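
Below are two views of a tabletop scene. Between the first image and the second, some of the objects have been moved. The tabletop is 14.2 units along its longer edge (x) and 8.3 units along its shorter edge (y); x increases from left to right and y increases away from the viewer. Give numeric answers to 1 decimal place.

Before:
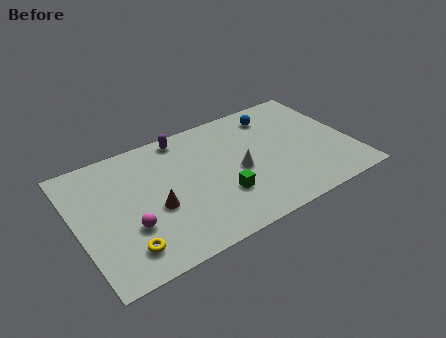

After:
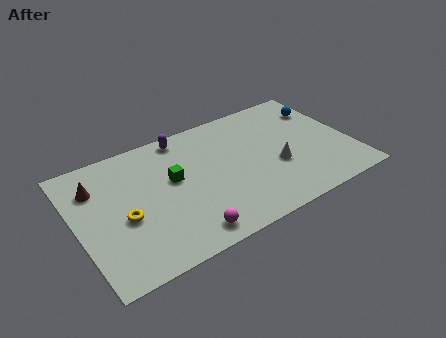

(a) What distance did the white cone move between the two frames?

2.0

The white cone moved from about (8.3, 3.8) to (10.2, 3.2), a distance of √(1.9² + 0.6²) ≈ 2.0.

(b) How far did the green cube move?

3.1

The green cube moved from about (7.2, 2.6) to (5.0, 4.8), a distance of √(2.2² + 2.2²) ≈ 3.1.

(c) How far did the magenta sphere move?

3.1

The magenta sphere moved from about (2.5, 2.8) to (5.1, 1.1), a distance of √(2.6² + 1.7²) ≈ 3.1.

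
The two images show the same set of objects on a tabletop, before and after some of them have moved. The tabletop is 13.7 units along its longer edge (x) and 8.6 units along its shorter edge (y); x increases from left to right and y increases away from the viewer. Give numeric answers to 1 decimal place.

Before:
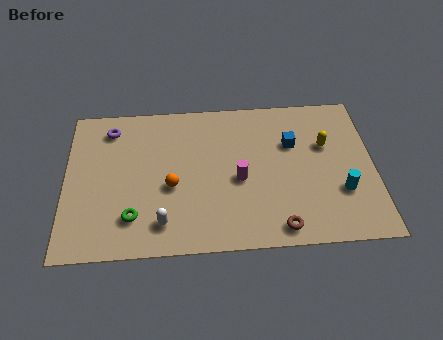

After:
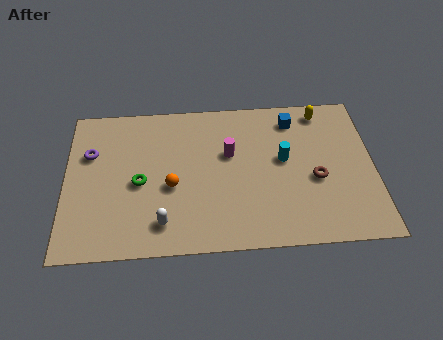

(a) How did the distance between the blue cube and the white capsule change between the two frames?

+1.0

The distance was about 7.1 in the first image and 8.1 in the second, so they moved 1.0 units further apart.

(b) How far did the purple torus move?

1.7

From (2.0, 7.1) to (1.1, 5.7), the purple torus covered √(0.9² + 1.4²) ≈ 1.7 units.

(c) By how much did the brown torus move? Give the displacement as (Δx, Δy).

(1.7, 2.6)

The brown torus started near (9.4, 1.0) and ended near (11.1, 3.6).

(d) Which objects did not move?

the white capsule and the orange sphere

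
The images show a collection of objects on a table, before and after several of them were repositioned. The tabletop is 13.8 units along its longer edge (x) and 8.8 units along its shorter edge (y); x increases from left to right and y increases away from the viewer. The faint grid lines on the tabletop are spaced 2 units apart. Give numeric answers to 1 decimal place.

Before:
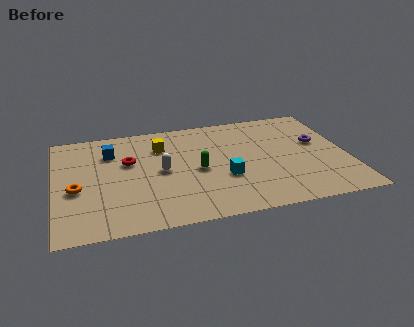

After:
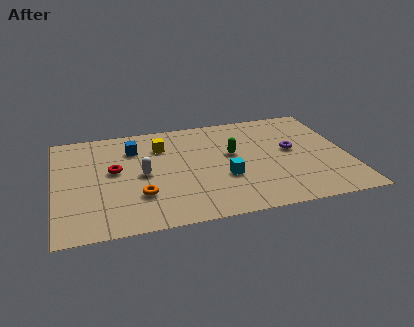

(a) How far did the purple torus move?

1.4

From (12.5, 5.2) to (11.2, 4.8), the purple torus covered √(1.3² + 0.4²) ≈ 1.4 units.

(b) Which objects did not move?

the yellow cube and the cyan cube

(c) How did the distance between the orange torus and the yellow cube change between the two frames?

-0.9

Before: roughly 5.0 units apart; after: 4.1. That's 0.9 units closer together.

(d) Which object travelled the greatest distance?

the orange torus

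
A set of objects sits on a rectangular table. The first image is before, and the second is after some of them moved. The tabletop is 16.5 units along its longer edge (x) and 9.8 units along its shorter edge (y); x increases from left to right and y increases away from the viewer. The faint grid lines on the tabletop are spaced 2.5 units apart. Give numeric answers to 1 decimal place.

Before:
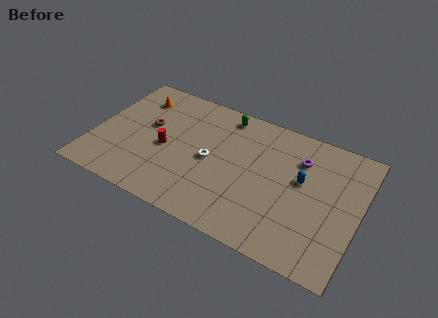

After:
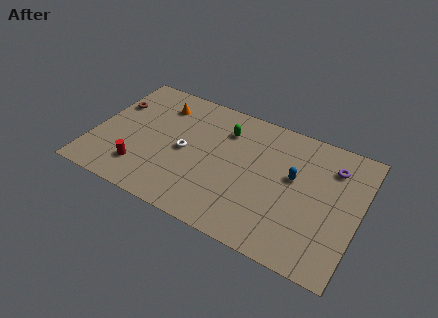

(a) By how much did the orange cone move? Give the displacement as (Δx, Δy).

(1.5, 0.0)

The orange cone started near (2.2, 7.7) and ended near (3.7, 7.7).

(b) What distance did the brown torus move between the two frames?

2.5

The brown torus was near (3.2, 5.7) before and (0.9, 6.6) after, so it travelled √(2.3² + 0.9²) ≈ 2.5 units.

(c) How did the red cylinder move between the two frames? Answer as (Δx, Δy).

(-1.2, -2.2)

The red cylinder started near (4.5, 4.4) and ended near (3.3, 2.2).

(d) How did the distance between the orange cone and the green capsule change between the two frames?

-1.4

They were about 5.6 units apart before and 4.2 after — 1.4 units closer together.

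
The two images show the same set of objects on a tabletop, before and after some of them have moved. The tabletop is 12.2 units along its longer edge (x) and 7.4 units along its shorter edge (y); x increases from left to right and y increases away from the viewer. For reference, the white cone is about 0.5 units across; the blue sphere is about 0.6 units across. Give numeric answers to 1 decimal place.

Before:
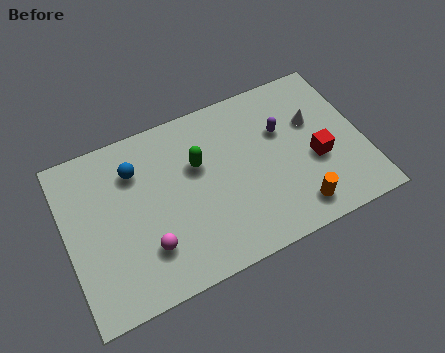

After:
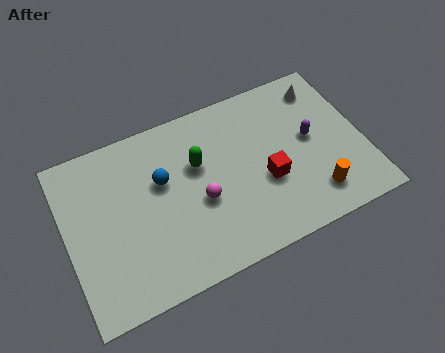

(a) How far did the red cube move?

2.1

From (10.2, 3.0) to (8.1, 2.9), the red cube covered √(2.1² + 0.1²) ≈ 2.1 units.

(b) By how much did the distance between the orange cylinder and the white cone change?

+1.0

They were about 3.7 units apart before and 4.7 after — 1.0 units further apart.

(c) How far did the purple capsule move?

1.4

The purple capsule moved from about (9.0, 4.8) to (10.1, 4.0), a distance of √(1.1² + 0.8²) ≈ 1.4.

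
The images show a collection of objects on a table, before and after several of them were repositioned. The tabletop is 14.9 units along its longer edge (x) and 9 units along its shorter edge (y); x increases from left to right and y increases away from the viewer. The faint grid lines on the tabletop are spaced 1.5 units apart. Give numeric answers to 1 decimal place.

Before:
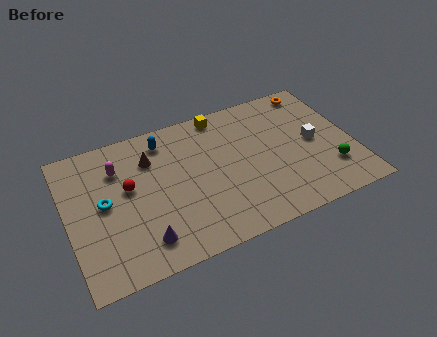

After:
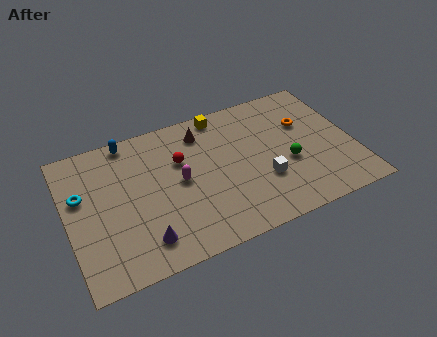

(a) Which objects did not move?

the purple cone and the yellow cube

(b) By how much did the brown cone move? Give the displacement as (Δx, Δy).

(2.8, 0.7)

The brown cone started near (4.5, 6.6) and ended near (7.3, 7.3).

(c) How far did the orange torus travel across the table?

2.2

From (13.4, 8.0) to (12.6, 5.9), the orange torus covered √(0.8² + 2.1²) ≈ 2.2 units.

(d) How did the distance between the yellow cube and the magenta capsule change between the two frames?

-1.4

They were about 5.8 units apart before and 4.4 after — 1.4 units closer together.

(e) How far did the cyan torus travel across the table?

1.4

The cyan torus moved from about (1.9, 4.7) to (0.8, 5.6), a distance of √(1.1² + 0.9²) ≈ 1.4.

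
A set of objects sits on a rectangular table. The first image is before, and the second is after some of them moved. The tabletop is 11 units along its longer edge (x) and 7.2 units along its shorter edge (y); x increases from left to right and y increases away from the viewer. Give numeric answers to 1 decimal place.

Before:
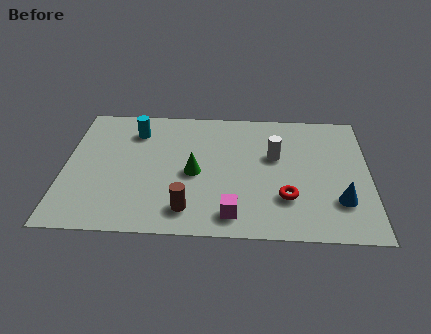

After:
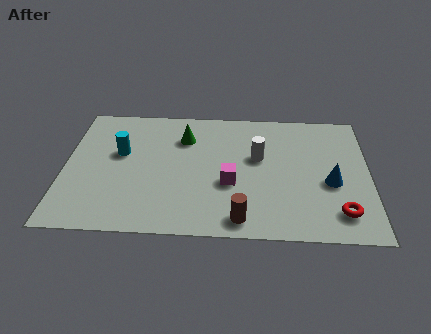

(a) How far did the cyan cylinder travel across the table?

1.4

From (2.5, 5.6) to (2.0, 4.3), the cyan cylinder covered √(0.5² + 1.3²) ≈ 1.4 units.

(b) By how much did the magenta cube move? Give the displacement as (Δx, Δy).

(-0.1, 1.7)

From the two frames, the magenta cube sits at roughly (6.1, 1.1) before and (6.0, 2.8) after.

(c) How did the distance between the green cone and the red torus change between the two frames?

+3.3

Before: roughly 3.5 units apart; after: 6.8. That's 3.3 units further apart.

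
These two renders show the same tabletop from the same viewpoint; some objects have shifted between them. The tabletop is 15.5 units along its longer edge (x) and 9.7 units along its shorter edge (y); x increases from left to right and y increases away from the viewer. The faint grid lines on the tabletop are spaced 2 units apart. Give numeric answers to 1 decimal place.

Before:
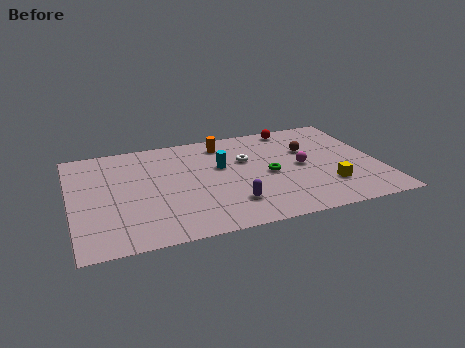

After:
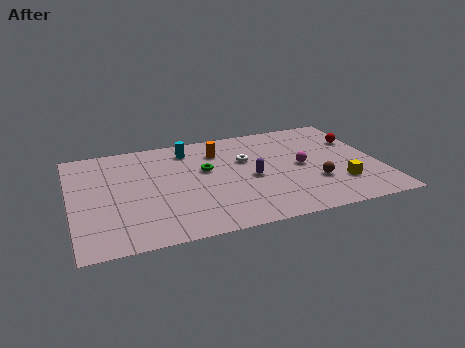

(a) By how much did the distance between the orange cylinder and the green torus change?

-2.3

They were about 4.1 units apart before and 1.8 after — 2.3 units closer together.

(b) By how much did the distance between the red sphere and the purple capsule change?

-1.3

Before: roughly 7.4 units apart; after: 6.1. That's 1.3 units closer together.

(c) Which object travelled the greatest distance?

the red sphere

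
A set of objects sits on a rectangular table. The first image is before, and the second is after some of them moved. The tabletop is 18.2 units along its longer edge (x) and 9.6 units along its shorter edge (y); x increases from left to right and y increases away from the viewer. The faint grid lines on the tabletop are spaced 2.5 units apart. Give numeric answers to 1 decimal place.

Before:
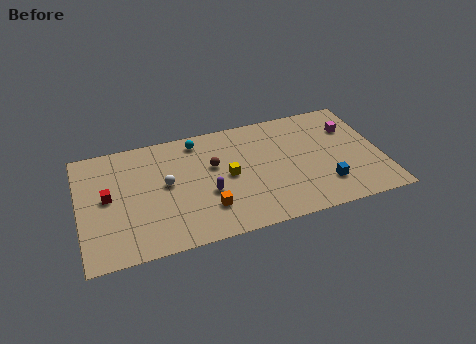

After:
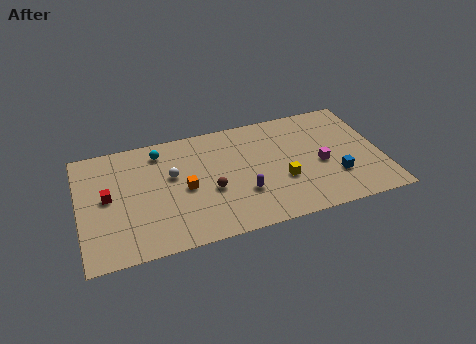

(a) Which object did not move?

the red cube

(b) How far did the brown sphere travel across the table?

2.0

The brown sphere was near (8.1, 5.9) before and (7.8, 3.9) after, so it travelled √(0.3² + 2.0²) ≈ 2.0 units.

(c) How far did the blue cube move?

0.9

The blue cube was near (14.6, 2.4) before and (15.3, 2.9) after, so it travelled √(0.7² + 0.5²) ≈ 0.9 units.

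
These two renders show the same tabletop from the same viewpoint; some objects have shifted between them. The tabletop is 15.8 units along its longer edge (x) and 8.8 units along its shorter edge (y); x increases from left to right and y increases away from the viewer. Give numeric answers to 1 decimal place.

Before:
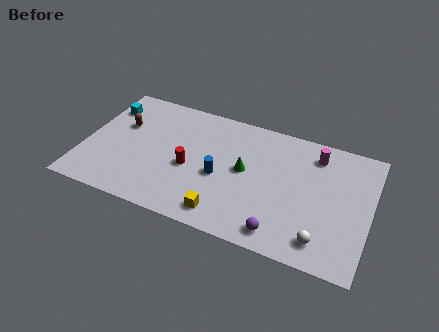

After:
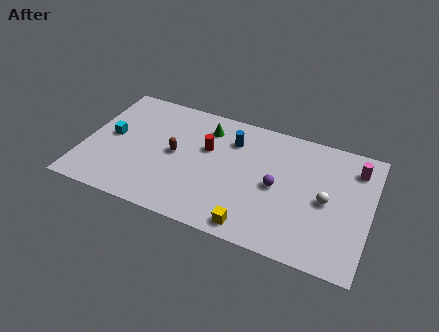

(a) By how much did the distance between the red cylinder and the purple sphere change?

-1.7

Before: roughly 5.9 units apart; after: 4.2. That's 1.7 units closer together.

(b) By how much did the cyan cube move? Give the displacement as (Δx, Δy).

(0.5, -2.1)

The cyan cube was at about (0.9, 6.7) and moved to about (1.4, 4.6).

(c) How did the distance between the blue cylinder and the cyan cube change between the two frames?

-0.4

They were about 7.3 units apart before and 6.9 after — 0.4 units closer together.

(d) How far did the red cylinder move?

1.9

From (5.9, 3.8) to (6.7, 5.5), the red cylinder covered √(0.8² + 1.7²) ≈ 1.9 units.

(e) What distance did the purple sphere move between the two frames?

3.0

The purple sphere moved from about (11.2, 1.2) to (10.7, 4.2), a distance of √(0.5² + 3.0²) ≈ 3.0.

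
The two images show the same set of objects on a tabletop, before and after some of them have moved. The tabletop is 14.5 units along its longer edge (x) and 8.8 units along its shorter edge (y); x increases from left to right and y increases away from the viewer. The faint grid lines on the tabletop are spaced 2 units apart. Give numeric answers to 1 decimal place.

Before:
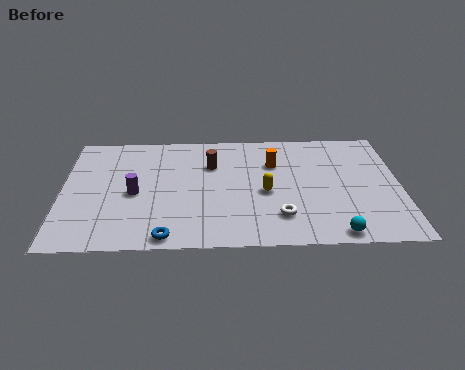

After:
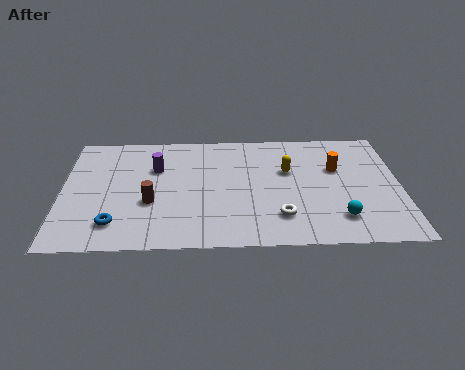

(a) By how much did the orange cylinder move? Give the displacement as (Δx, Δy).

(2.7, -0.5)

The orange cylinder started near (9.1, 6.1) and ended near (11.8, 5.6).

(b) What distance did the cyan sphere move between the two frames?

1.1

From (11.6, 0.8) to (11.8, 1.9), the cyan sphere covered √(0.2² + 1.1²) ≈ 1.1 units.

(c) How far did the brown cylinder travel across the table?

3.8

The brown cylinder was near (6.4, 6.1) before and (3.8, 3.3) after, so it travelled √(2.6² + 2.8²) ≈ 3.8 units.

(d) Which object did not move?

the white torus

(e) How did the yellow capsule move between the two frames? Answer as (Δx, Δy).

(1.0, 1.6)

From the two frames, the yellow capsule sits at roughly (8.7, 3.9) before and (9.7, 5.5) after.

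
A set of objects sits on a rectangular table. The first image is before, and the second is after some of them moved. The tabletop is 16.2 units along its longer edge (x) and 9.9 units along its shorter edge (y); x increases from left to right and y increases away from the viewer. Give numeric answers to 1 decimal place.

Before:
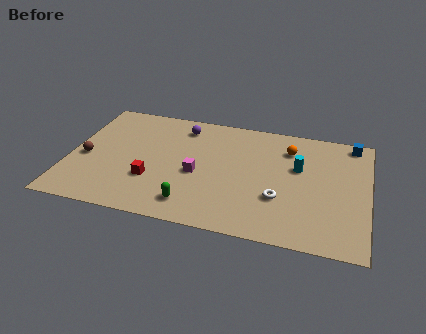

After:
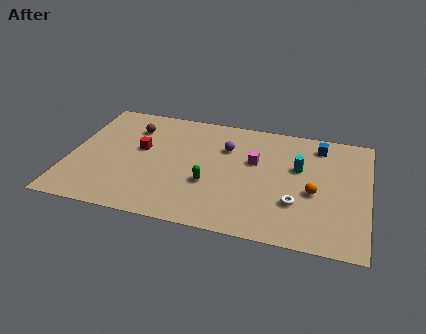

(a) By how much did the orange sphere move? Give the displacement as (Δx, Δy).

(1.5, -3.4)

The orange sphere started near (11.8, 7.6) and ended near (13.3, 4.2).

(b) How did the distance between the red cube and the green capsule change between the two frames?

+1.7

They were about 2.7 units apart before and 4.4 after — 1.7 units further apart.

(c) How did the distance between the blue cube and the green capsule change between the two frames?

-3.6

Before: roughly 11.0 units apart; after: 7.4. That's 3.6 units closer together.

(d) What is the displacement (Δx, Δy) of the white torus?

(0.9, -0.2)

From the two frames, the white torus sits at roughly (11.5, 3.3) before and (12.4, 3.1) after.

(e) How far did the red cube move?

2.6

From (4.6, 3.2) to (3.8, 5.7), the red cube covered √(0.8² + 2.5²) ≈ 2.6 units.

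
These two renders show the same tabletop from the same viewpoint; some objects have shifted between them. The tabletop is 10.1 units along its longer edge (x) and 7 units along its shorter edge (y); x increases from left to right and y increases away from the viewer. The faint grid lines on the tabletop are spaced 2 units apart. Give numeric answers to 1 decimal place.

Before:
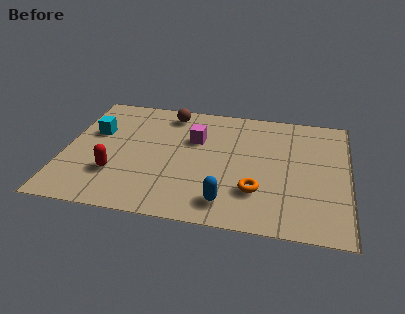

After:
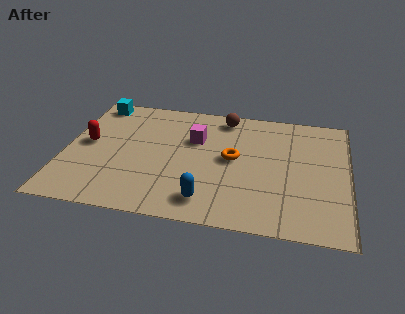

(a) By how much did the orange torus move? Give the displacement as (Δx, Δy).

(-0.9, 1.7)

The orange torus was at about (6.9, 2.0) and moved to about (6.0, 3.7).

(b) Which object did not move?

the magenta cube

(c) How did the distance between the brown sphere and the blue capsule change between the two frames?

-0.4

The distance was about 5.3 in the first image and 4.9 in the second, so they moved 0.4 units closer together.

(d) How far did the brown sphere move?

2.0

From (3.6, 6.0) to (5.6, 6.1), the brown sphere covered √(2.0² + 0.1²) ≈ 2.0 units.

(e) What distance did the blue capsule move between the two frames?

0.7

The blue capsule was near (5.9, 1.2) before and (5.2, 1.2) after, so it travelled √(0.7² + 0.0²) ≈ 0.7 units.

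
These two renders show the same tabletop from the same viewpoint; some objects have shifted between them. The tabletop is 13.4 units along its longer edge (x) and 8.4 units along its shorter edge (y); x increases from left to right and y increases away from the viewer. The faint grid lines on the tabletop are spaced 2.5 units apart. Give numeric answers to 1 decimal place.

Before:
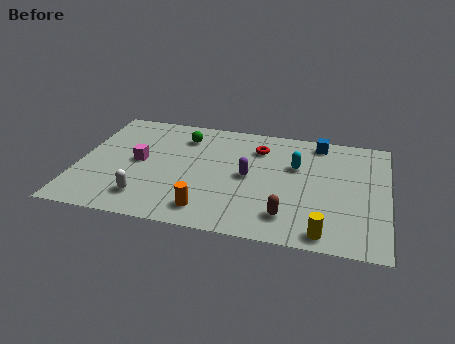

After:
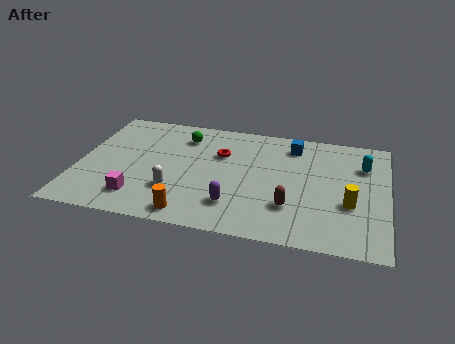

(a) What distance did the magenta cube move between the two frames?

2.6

The magenta cube moved from about (2.6, 4.3) to (2.8, 1.7), a distance of √(0.2² + 2.6²) ≈ 2.6.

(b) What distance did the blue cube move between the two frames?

1.2

The blue cube was near (10.3, 7.4) before and (9.2, 6.9) after, so it travelled √(1.1² + 0.5²) ≈ 1.2 units.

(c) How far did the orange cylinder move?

0.8

From (5.8, 1.4) to (5.1, 1.0), the orange cylinder covered √(0.7² + 0.4²) ≈ 0.8 units.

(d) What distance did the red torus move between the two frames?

1.8

From (7.7, 6.4) to (6.1, 5.6), the red torus covered √(1.6² + 0.8²) ≈ 1.8 units.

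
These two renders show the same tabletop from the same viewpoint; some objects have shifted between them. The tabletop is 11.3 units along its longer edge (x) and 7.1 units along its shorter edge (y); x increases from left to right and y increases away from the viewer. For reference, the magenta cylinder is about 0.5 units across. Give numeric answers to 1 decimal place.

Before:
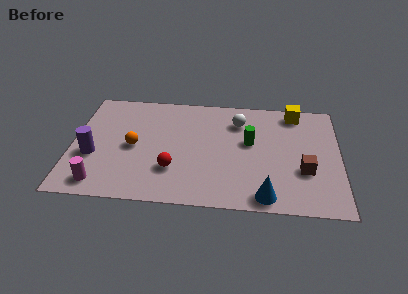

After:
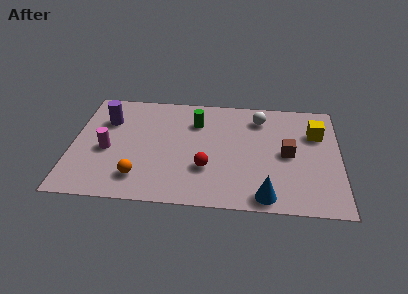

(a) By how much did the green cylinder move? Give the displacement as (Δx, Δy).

(-2.3, 1.1)

From the two frames, the green cylinder sits at roughly (7.5, 4.1) before and (5.2, 5.2) after.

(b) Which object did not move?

the blue cone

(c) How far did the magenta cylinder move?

2.1

From (1.3, 1.0) to (1.5, 3.1), the magenta cylinder covered √(0.2² + 2.1²) ≈ 2.1 units.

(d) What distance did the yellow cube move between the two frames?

1.6

The yellow cube was near (9.4, 6.2) before and (10.3, 4.9) after, so it travelled √(0.9² + 1.3²) ≈ 1.6 units.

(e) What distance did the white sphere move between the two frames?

0.9

From (7.0, 5.4) to (7.9, 5.7), the white sphere covered √(0.9² + 0.3²) ≈ 0.9 units.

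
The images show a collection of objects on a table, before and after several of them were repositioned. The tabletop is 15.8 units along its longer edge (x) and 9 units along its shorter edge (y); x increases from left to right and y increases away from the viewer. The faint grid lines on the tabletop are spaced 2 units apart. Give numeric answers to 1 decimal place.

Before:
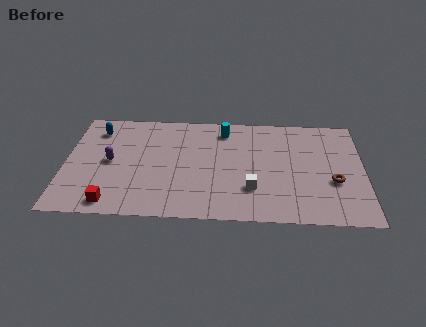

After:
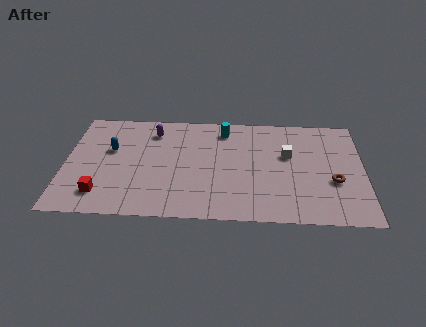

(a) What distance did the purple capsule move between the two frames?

3.5

The purple capsule was near (2.4, 4.5) before and (4.6, 7.2) after, so it travelled √(2.2² + 2.7²) ≈ 3.5 units.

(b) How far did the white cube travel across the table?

3.5

From (9.9, 2.6) to (11.8, 5.5), the white cube covered √(1.9² + 2.9²) ≈ 3.5 units.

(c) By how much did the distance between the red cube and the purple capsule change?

+2.6

They were about 3.4 units apart before and 6.0 after — 2.6 units further apart.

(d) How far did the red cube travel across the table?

0.9

The red cube moved from about (2.6, 1.1) to (2.0, 1.8), a distance of √(0.6² + 0.7²) ≈ 0.9.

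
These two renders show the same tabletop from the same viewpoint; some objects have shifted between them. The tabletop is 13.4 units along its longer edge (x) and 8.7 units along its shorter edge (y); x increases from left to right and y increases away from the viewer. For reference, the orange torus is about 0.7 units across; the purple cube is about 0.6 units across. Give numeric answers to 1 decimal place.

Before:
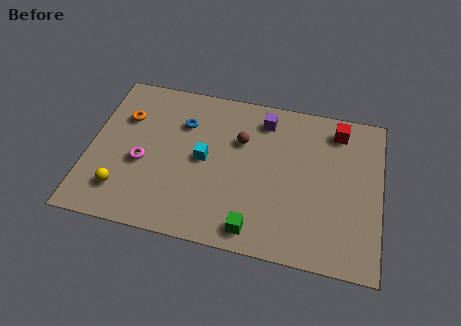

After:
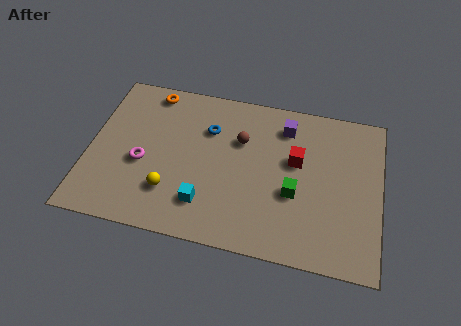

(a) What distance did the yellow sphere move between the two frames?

2.2

The yellow sphere was near (1.7, 1.9) before and (3.9, 2.3) after, so it travelled √(2.2² + 0.4²) ≈ 2.2 units.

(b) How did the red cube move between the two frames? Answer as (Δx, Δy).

(-1.8, -2.1)

The red cube was at about (11.3, 7.3) and moved to about (9.5, 5.2).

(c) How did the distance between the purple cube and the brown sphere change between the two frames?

+0.6

Before: roughly 1.7 units apart; after: 2.3. That's 0.6 units further apart.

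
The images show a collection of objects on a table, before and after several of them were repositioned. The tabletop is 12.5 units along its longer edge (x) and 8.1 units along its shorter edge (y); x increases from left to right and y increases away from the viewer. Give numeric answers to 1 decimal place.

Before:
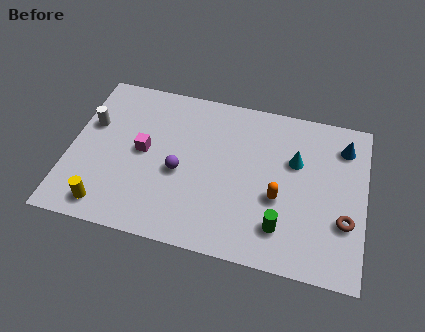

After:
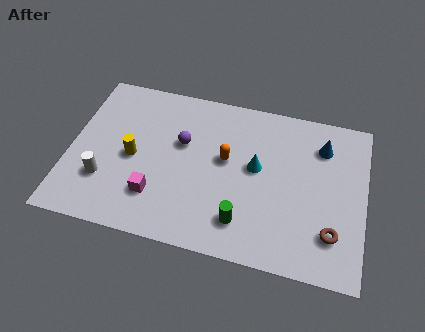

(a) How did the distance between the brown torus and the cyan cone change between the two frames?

+0.8

Before: roughly 3.3 units apart; after: 4.1. That's 0.8 units further apart.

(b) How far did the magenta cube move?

2.2

The magenta cube was near (3.1, 4.2) before and (3.8, 2.1) after, so it travelled √(0.7² + 2.1²) ≈ 2.2 units.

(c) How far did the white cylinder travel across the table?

2.8

The white cylinder moved from about (0.8, 5.1) to (1.6, 2.4), a distance of √(0.8² + 2.7²) ≈ 2.8.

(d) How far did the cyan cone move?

1.7

The cyan cone was near (9.5, 5.2) before and (7.9, 4.5) after, so it travelled √(1.6² + 0.7²) ≈ 1.7 units.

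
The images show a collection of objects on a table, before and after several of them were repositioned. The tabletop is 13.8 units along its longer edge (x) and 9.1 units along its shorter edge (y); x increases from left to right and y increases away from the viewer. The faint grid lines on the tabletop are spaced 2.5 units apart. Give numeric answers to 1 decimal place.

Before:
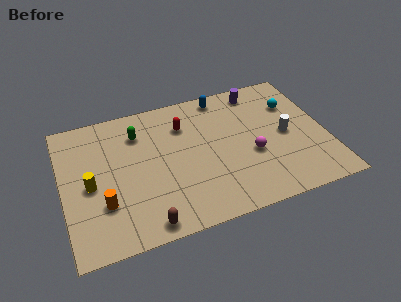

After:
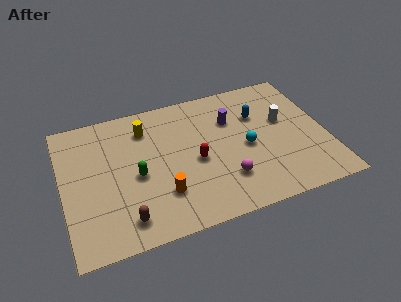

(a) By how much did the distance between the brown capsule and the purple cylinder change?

-1.9

They were about 9.6 units apart before and 7.7 after — 1.9 units closer together.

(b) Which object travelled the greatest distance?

the yellow cylinder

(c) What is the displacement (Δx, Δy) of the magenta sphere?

(-1.5, -1.2)

From the two frames, the magenta sphere sits at roughly (9.8, 3.6) before and (8.3, 2.4) after.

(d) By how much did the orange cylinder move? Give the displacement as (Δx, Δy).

(3.0, -0.3)

The orange cylinder started near (2.0, 2.8) and ended near (5.0, 2.5).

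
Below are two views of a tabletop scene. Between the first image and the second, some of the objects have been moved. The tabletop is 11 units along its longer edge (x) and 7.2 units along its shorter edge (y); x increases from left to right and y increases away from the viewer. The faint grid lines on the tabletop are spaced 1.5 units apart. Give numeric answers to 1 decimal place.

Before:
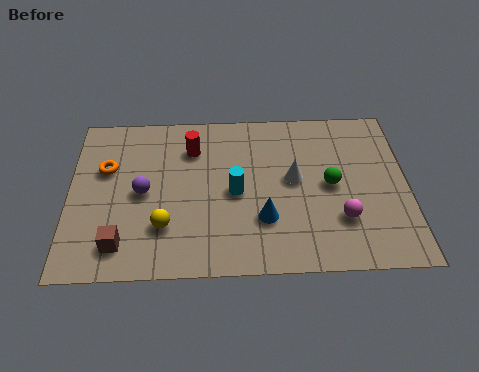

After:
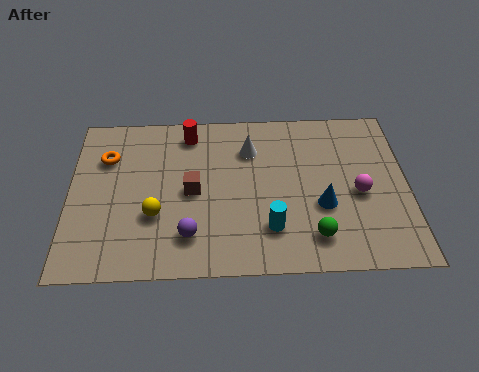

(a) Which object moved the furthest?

the brown cube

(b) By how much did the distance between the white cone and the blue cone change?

+1.5

The distance was about 2.0 in the first image and 3.5 in the second, so they moved 1.5 units further apart.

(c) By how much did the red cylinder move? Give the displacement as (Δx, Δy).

(-0.1, 0.7)

The red cylinder started near (4.0, 5.4) and ended near (3.9, 6.1).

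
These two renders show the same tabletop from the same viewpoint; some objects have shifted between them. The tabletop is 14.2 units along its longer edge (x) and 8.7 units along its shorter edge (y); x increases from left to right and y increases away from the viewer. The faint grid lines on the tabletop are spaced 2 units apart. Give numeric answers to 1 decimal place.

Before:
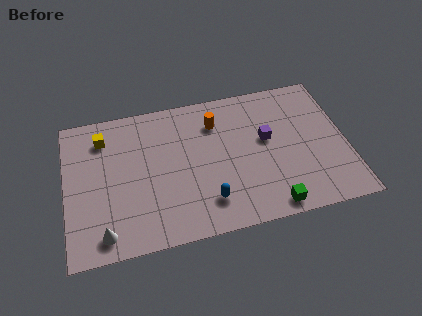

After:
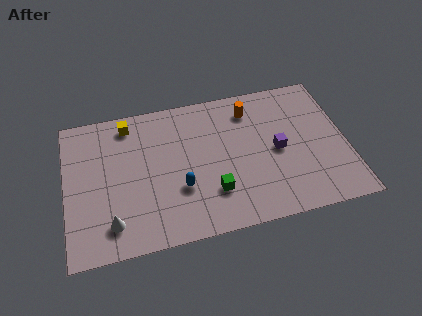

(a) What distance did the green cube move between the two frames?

3.2

The green cube moved from about (10.1, 0.9) to (7.3, 2.4), a distance of √(2.8² + 1.5²) ≈ 3.2.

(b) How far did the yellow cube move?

1.4

The yellow cube moved from about (2.0, 6.9) to (3.3, 7.5), a distance of √(1.3² + 0.6²) ≈ 1.4.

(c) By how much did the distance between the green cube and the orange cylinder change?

-1.1

The distance was about 6.2 in the first image and 5.1 in the second, so they moved 1.1 units closer together.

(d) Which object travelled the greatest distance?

the green cube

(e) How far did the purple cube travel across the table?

0.9

The purple cube was near (10.2, 5.0) before and (10.7, 4.2) after, so it travelled √(0.5² + 0.8²) ≈ 0.9 units.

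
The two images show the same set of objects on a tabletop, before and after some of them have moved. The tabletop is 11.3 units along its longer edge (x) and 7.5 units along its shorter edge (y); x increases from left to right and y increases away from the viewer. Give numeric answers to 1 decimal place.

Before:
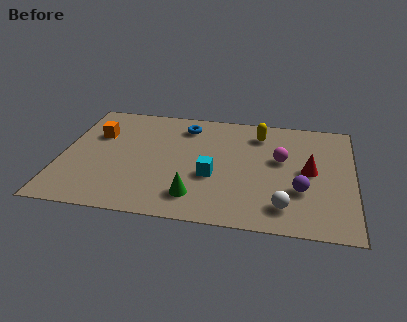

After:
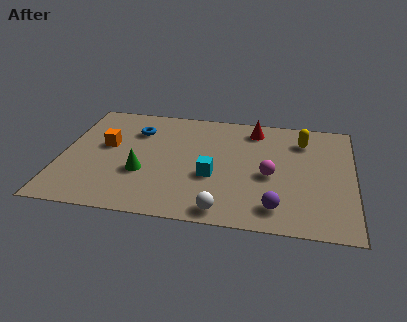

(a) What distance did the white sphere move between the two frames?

2.4

From (8.7, 1.4) to (6.4, 0.8), the white sphere covered √(2.3² + 0.6²) ≈ 2.4 units.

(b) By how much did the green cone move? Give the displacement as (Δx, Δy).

(-2.1, 1.2)

From the two frames, the green cone sits at roughly (5.3, 1.5) before and (3.2, 2.7) after.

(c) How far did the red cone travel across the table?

3.3

The red cone moved from about (9.6, 3.8) to (7.4, 6.3), a distance of √(2.2² + 2.5²) ≈ 3.3.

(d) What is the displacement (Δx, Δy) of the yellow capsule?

(1.7, -0.2)

From the two frames, the yellow capsule sits at roughly (7.6, 6.0) before and (9.3, 5.8) after.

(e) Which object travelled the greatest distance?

the red cone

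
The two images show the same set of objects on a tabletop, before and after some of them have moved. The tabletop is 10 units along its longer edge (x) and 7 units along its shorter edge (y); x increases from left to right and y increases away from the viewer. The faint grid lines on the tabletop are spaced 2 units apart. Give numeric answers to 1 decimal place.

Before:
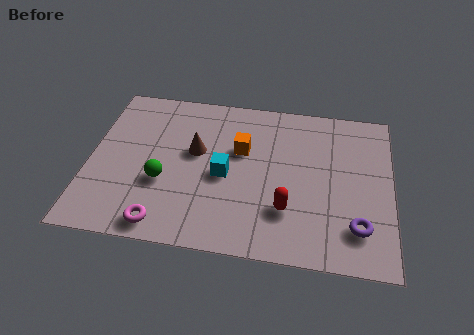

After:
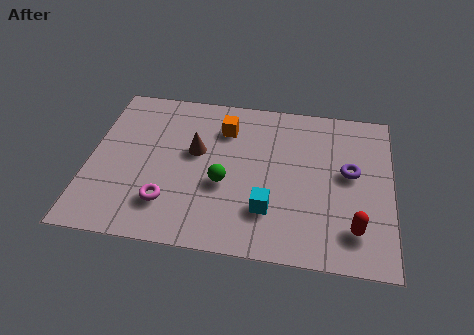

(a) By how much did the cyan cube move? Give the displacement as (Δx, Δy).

(1.5, -1.3)

The cyan cube started near (4.5, 3.2) and ended near (6.0, 1.9).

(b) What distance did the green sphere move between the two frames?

2.0

The green sphere was near (2.5, 2.6) before and (4.5, 2.8) after, so it travelled √(2.0² + 0.2²) ≈ 2.0 units.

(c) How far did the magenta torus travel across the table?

0.9

The magenta torus moved from about (2.6, 0.8) to (2.7, 1.7), a distance of √(0.1² + 0.9²) ≈ 0.9.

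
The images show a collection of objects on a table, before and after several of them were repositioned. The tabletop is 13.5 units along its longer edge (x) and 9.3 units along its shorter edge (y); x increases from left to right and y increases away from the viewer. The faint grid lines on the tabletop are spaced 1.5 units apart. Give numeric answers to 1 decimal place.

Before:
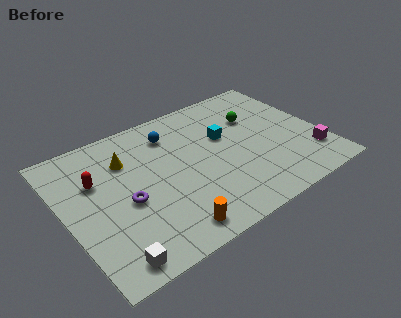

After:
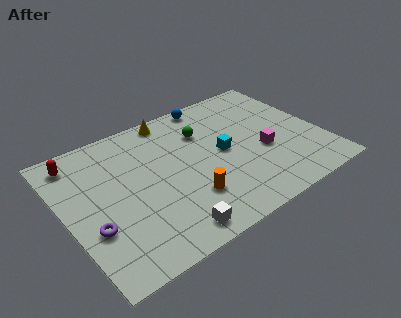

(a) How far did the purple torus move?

2.1

The purple torus moved from about (3.0, 4.0) to (1.1, 3.2), a distance of √(1.9² + 0.8²) ≈ 2.1.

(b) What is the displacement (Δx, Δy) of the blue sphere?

(2.4, 1.2)

The blue sphere was at about (6.0, 7.3) and moved to about (8.4, 8.5).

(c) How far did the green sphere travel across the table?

2.8

From (10.4, 6.3) to (7.6, 6.6), the green sphere covered √(2.8² + 0.3²) ≈ 2.8 units.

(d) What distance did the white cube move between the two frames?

3.1

From (1.6, 1.0) to (4.7, 1.1), the white cube covered √(3.1² + 0.1²) ≈ 3.1 units.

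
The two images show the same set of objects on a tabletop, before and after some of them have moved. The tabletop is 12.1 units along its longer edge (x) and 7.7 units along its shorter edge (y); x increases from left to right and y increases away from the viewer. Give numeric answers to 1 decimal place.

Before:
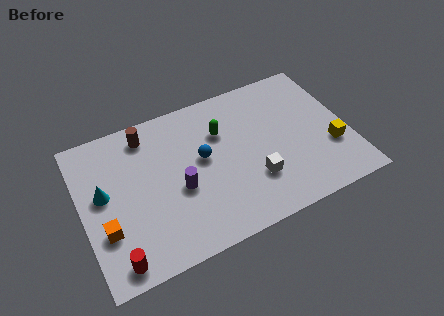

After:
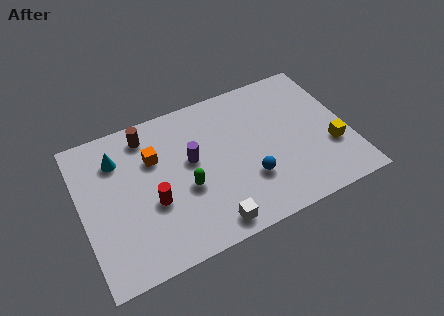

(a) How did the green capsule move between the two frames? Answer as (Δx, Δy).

(-1.9, -2.2)

The green capsule started near (6.5, 5.3) and ended near (4.6, 3.1).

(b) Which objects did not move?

the yellow cube and the brown cylinder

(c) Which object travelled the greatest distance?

the orange cube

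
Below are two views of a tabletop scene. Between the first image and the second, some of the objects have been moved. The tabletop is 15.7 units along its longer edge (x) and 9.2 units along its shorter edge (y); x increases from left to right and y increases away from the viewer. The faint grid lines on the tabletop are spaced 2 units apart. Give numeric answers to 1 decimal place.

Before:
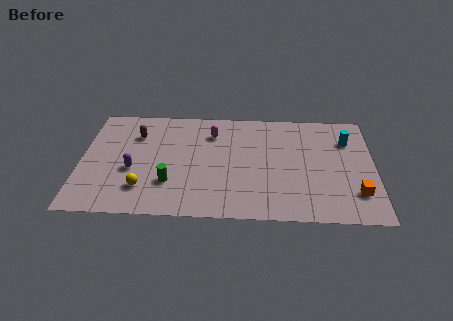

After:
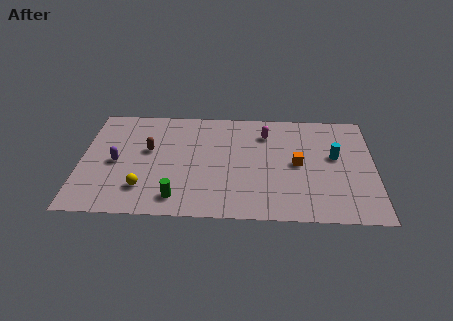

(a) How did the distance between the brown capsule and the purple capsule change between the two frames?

-1.0

They were about 3.0 units apart before and 2.0 after — 1.0 units closer together.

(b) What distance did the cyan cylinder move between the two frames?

1.6

The cyan cylinder was near (14.3, 6.7) before and (13.6, 5.3) after, so it travelled √(0.7² + 1.4²) ≈ 1.6 units.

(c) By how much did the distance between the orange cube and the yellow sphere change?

-2.8

The distance was about 11.3 in the first image and 8.5 in the second, so they moved 2.8 units closer together.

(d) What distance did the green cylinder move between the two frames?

1.3

From (4.8, 2.7) to (5.2, 1.5), the green cylinder covered √(0.4² + 1.2²) ≈ 1.3 units.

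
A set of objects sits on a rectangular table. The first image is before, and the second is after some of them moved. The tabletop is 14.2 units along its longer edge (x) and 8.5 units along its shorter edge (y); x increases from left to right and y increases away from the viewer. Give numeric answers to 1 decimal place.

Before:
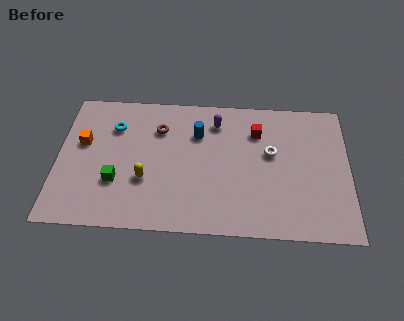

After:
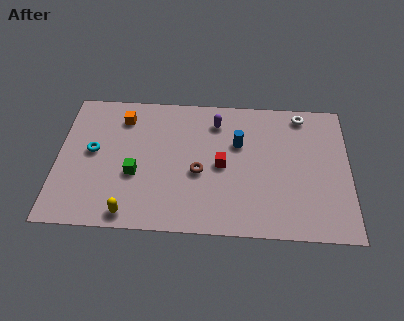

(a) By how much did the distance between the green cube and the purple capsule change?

-1.0

The distance was about 6.2 in the first image and 5.2 in the second, so they moved 1.0 units closer together.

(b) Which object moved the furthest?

the brown torus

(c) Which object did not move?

the purple capsule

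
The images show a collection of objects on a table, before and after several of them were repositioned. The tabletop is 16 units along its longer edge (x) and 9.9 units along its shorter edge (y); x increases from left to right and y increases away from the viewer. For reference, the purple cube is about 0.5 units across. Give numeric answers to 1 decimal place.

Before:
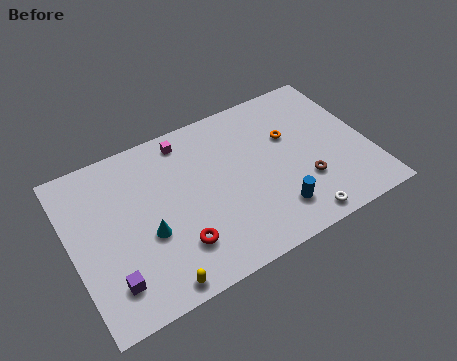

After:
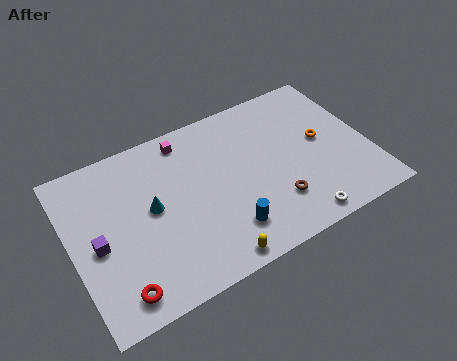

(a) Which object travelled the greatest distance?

the red torus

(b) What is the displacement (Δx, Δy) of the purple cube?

(-0.4, 2.4)

The purple cube started near (1.7, 2.1) and ended near (1.3, 4.5).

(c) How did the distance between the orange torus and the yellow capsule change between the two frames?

-1.7

Before: roughly 9.7 units apart; after: 8.0. That's 1.7 units closer together.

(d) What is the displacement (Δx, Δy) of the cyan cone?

(0.4, 1.4)

The cyan cone started near (3.9, 3.9) and ended near (4.3, 5.3).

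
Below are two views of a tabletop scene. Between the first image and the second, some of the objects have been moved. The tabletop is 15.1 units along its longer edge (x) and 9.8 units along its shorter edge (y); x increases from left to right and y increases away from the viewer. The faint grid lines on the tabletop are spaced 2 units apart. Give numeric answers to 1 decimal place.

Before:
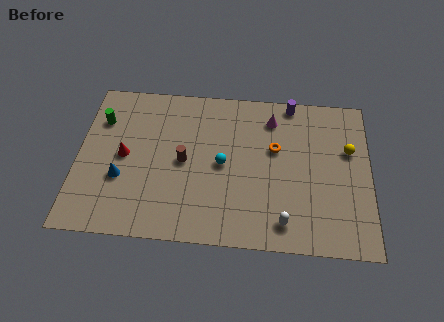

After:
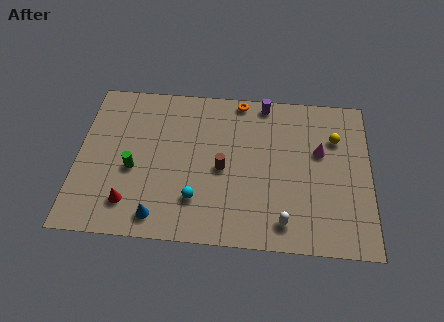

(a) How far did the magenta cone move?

3.1

The magenta cone moved from about (10.0, 7.9) to (12.5, 6.0), a distance of √(2.5² + 1.9²) ≈ 3.1.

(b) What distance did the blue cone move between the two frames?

3.0

The blue cone was near (2.3, 3.5) before and (4.3, 1.3) after, so it travelled √(2.0² + 2.2²) ≈ 3.0 units.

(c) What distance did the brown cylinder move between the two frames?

2.0

From (5.5, 4.8) to (7.5, 4.5), the brown cylinder covered √(2.0² + 0.3²) ≈ 2.0 units.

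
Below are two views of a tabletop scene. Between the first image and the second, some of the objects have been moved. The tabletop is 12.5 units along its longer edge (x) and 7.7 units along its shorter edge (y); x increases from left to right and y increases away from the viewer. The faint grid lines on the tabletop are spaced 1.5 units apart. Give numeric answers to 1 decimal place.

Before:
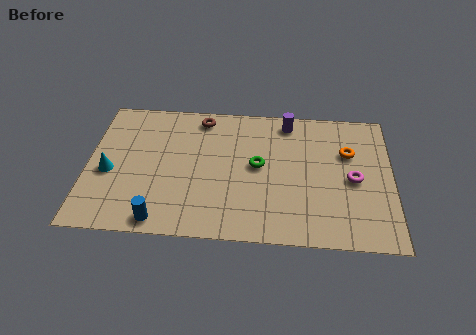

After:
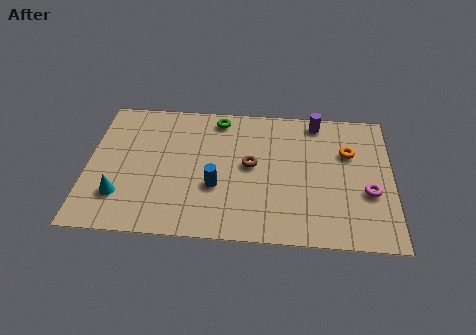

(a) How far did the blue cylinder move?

3.0

From (3.1, 0.8) to (5.3, 2.8), the blue cylinder covered √(2.2² + 2.0²) ≈ 3.0 units.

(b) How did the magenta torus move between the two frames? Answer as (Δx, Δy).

(0.6, -0.7)

From the two frames, the magenta torus sits at roughly (10.9, 3.6) before and (11.5, 2.9) after.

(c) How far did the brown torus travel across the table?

3.3

The brown torus was near (4.6, 6.7) before and (6.7, 4.1) after, so it travelled √(2.1² + 2.6²) ≈ 3.3 units.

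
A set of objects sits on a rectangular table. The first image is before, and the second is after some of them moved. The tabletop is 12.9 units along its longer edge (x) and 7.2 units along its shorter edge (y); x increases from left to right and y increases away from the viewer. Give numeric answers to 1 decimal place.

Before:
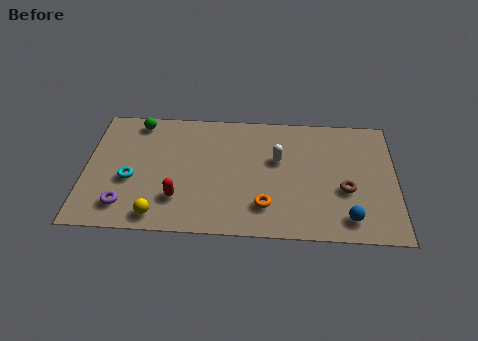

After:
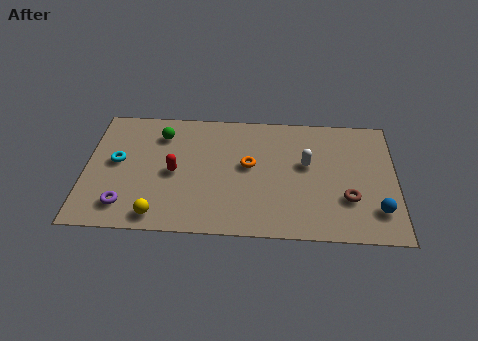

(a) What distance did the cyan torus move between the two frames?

1.2

The cyan torus moved from about (1.9, 2.9) to (1.3, 3.9), a distance of √(0.6² + 1.0²) ≈ 1.2.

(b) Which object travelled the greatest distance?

the orange torus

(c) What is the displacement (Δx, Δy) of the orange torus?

(-0.7, 2.3)

The orange torus was at about (7.5, 1.7) and moved to about (6.8, 4.0).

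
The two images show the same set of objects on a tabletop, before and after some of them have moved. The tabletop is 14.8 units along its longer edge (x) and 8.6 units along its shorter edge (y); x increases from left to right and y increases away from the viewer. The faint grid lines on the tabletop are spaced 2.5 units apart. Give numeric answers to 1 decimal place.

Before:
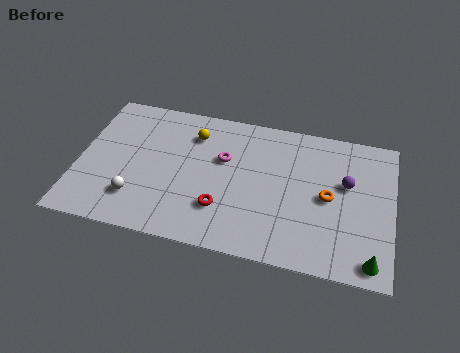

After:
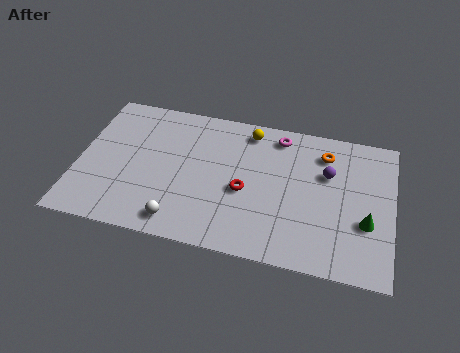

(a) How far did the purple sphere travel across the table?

1.0

The purple sphere was near (12.6, 5.2) before and (11.7, 5.6) after, so it travelled √(0.9² + 0.4²) ≈ 1.0 units.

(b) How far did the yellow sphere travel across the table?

2.7

From (5.3, 6.6) to (7.9, 7.4), the yellow sphere covered √(2.6² + 0.8²) ≈ 2.7 units.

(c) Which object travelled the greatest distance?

the magenta torus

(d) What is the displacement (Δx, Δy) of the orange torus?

(-0.3, 2.6)

From the two frames, the orange torus sits at roughly (11.8, 4.2) before and (11.5, 6.8) after.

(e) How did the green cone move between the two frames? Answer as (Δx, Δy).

(-0.3, 2.1)

From the two frames, the green cone sits at roughly (13.9, 1.0) before and (13.6, 3.1) after.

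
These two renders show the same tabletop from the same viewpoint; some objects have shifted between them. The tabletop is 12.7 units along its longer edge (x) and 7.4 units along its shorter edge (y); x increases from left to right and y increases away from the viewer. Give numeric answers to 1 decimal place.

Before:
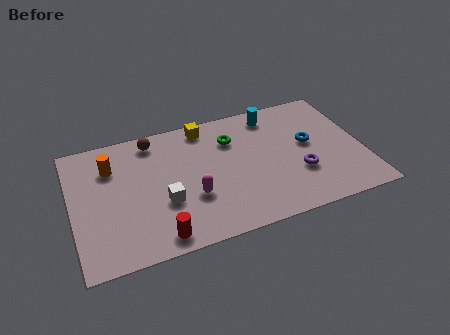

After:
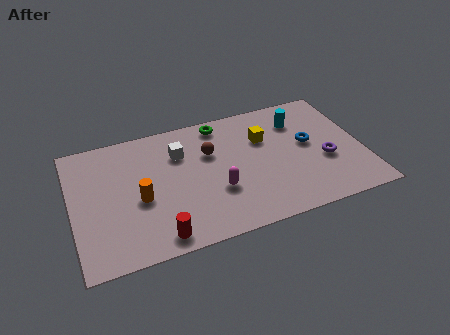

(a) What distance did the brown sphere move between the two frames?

2.8

The brown sphere moved from about (3.7, 6.4) to (6.1, 4.9), a distance of √(2.4² + 1.5²) ≈ 2.8.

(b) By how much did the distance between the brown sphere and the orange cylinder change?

+1.5

Before: roughly 2.1 units apart; after: 3.6. That's 1.5 units further apart.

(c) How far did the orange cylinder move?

2.5

From (1.8, 5.4) to (2.9, 3.2), the orange cylinder covered √(1.1² + 2.2²) ≈ 2.5 units.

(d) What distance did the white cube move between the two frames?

2.8

The white cube was near (3.9, 2.7) before and (4.8, 5.3) after, so it travelled √(0.9² + 2.6²) ≈ 2.8 units.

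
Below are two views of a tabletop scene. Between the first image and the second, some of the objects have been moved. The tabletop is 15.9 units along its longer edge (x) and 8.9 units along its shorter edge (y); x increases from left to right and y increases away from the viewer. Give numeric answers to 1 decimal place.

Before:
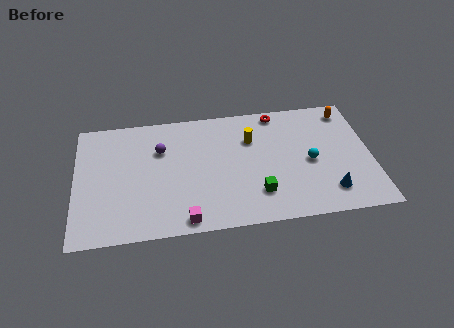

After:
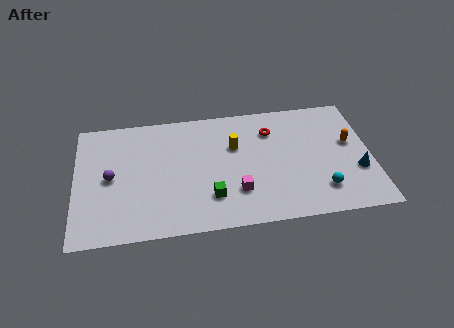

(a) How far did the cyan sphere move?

2.2

The cyan sphere was near (12.6, 4.1) before and (13.1, 2.0) after, so it travelled √(0.5² + 2.1²) ≈ 2.2 units.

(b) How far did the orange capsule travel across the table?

2.4

The orange capsule was near (14.8, 7.6) before and (14.8, 5.2) after, so it travelled √(0.0² + 2.4²) ≈ 2.4 units.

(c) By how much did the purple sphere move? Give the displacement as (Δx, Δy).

(-2.7, -1.7)

From the two frames, the purple sphere sits at roughly (4.6, 6.1) before and (1.9, 4.4) after.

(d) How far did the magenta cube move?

3.2

The magenta cube was near (5.8, 0.9) before and (8.6, 2.5) after, so it travelled √(2.8² + 1.6²) ≈ 3.2 units.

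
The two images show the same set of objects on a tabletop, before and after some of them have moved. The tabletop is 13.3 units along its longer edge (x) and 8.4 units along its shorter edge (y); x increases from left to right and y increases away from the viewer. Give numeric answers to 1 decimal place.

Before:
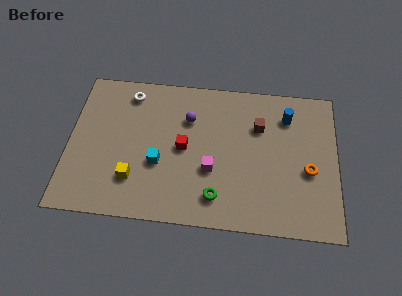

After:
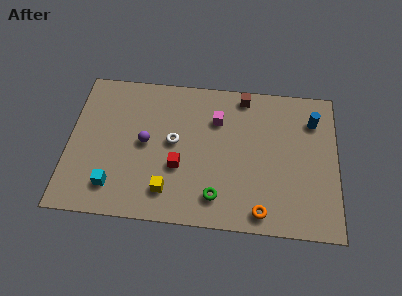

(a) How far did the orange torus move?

3.4

The orange torus moved from about (11.9, 3.5) to (9.6, 1.0), a distance of √(2.3² + 2.5²) ≈ 3.4.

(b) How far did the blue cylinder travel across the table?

1.3

The blue cylinder was near (10.8, 6.5) before and (12.1, 6.4) after, so it travelled √(1.3² + 0.1²) ≈ 1.3 units.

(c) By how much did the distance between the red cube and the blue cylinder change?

+1.8

Before: roughly 5.6 units apart; after: 7.4. That's 1.8 units further apart.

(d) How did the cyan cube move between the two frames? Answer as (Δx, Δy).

(-2.2, -1.5)

The cyan cube was at about (4.5, 3.2) and moved to about (2.3, 1.7).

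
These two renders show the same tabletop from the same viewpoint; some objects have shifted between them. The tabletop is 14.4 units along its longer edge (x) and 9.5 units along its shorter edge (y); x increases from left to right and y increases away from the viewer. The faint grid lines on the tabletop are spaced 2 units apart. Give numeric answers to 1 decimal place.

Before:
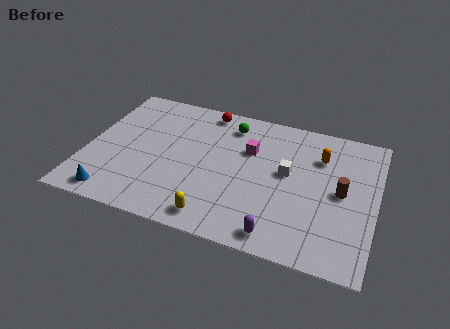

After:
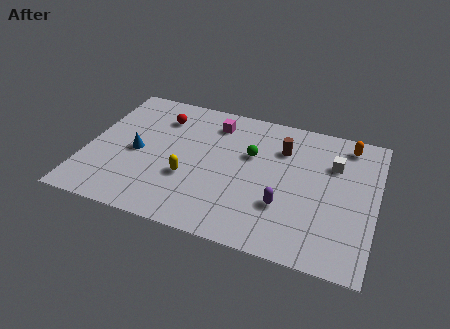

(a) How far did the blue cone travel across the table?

3.4

The blue cone was near (1.7, 1.1) before and (2.5, 4.4) after, so it travelled √(0.8² + 3.3²) ≈ 3.4 units.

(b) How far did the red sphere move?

2.5

From (5.6, 8.5) to (3.4, 7.3), the red sphere covered √(2.2² + 1.2²) ≈ 2.5 units.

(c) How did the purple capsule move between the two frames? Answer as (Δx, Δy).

(0.1, 1.9)

The purple capsule was at about (9.9, 1.1) and moved to about (10.0, 3.0).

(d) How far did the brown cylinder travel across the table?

3.7

The brown cylinder was near (12.7, 4.8) before and (9.6, 6.9) after, so it travelled √(3.1² + 2.1²) ≈ 3.7 units.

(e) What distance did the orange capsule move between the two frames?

1.8

The orange capsule moved from about (11.5, 6.9) to (12.8, 8.2), a distance of √(1.3² + 1.3²) ≈ 1.8.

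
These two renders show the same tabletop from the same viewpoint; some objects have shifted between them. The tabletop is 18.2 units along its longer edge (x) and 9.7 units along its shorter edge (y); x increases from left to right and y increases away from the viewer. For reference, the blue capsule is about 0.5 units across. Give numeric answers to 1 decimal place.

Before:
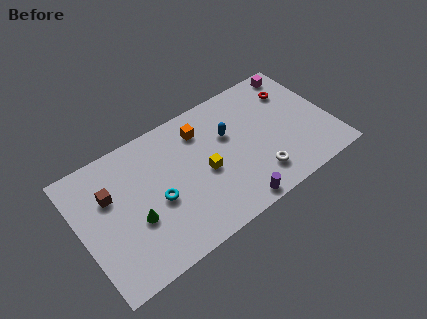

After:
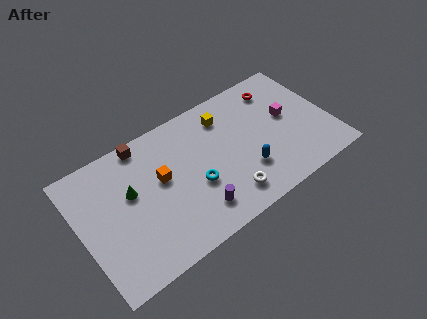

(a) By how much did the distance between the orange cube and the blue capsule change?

+4.1

The distance was about 2.3 in the first image and 6.4 in the second, so they moved 4.1 units further apart.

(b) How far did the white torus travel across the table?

2.3

From (12.4, 2.1) to (10.1, 1.8), the white torus covered √(2.3² + 0.3²) ≈ 2.3 units.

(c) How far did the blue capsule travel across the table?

3.4

From (11.0, 6.2) to (11.7, 2.9), the blue capsule covered √(0.7² + 3.3²) ≈ 3.4 units.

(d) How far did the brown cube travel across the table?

3.7

The brown cube was near (2.3, 6.4) before and (5.1, 8.8) after, so it travelled √(2.8² + 2.4²) ≈ 3.7 units.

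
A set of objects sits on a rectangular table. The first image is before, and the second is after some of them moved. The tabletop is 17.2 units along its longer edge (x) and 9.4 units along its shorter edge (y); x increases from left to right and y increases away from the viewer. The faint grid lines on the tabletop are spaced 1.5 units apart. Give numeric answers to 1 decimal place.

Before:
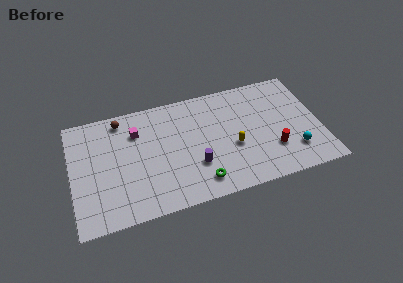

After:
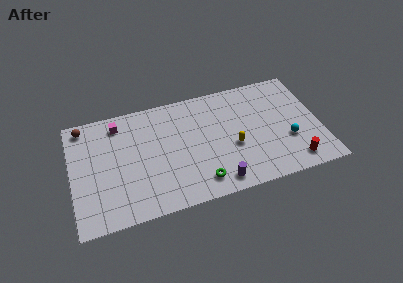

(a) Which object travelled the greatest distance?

the brown sphere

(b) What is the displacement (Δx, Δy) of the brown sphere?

(-2.6, 0.1)

The brown sphere was at about (3.6, 8.2) and moved to about (1.0, 8.3).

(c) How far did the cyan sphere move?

1.0

The cyan sphere moved from about (15.2, 2.3) to (14.9, 3.3), a distance of √(0.3² + 1.0²) ≈ 1.0.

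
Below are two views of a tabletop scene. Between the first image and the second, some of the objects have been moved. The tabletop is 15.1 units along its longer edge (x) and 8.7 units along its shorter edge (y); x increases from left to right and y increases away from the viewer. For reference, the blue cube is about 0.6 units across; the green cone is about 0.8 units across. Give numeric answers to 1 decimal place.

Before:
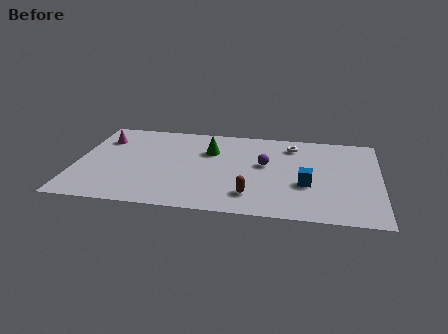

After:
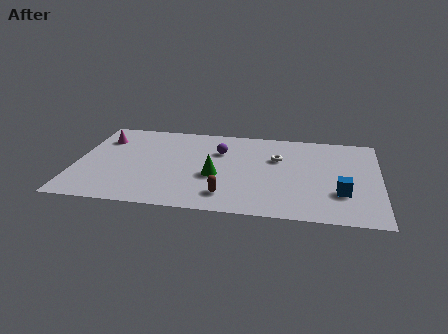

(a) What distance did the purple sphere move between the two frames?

2.5

The purple sphere was near (9.4, 5.0) before and (7.1, 6.0) after, so it travelled √(2.3² + 1.0²) ≈ 2.5 units.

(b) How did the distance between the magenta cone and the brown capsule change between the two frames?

-0.9

They were about 8.9 units apart before and 8.0 after — 0.9 units closer together.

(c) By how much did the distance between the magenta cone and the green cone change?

+1.1

The distance was about 5.4 in the first image and 6.5 in the second, so they moved 1.1 units further apart.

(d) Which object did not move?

the magenta cone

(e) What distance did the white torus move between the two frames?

1.6

The white torus moved from about (10.7, 7.1) to (10.0, 5.7), a distance of √(0.7² + 1.4²) ≈ 1.6.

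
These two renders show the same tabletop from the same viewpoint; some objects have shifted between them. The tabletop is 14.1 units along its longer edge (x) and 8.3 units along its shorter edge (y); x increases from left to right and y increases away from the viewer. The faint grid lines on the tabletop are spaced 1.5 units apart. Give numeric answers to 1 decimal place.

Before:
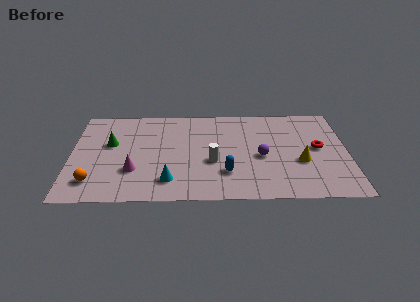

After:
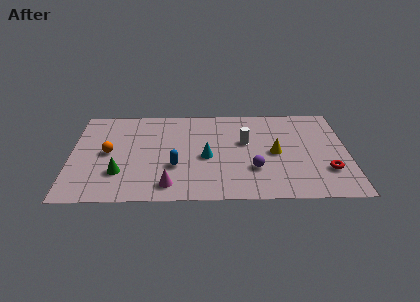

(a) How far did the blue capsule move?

2.7

From (7.9, 2.3) to (5.3, 2.9), the blue capsule covered √(2.6² + 0.6²) ≈ 2.7 units.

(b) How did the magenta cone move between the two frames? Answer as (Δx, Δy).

(1.8, -1.3)

The magenta cone was at about (3.2, 2.6) and moved to about (5.0, 1.3).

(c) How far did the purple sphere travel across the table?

1.2

From (9.7, 3.7) to (9.3, 2.6), the purple sphere covered √(0.4² + 1.1²) ≈ 1.2 units.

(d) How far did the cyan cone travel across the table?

2.8

The cyan cone moved from about (5.0, 1.7) to (6.9, 3.7), a distance of √(1.9² + 2.0²) ≈ 2.8.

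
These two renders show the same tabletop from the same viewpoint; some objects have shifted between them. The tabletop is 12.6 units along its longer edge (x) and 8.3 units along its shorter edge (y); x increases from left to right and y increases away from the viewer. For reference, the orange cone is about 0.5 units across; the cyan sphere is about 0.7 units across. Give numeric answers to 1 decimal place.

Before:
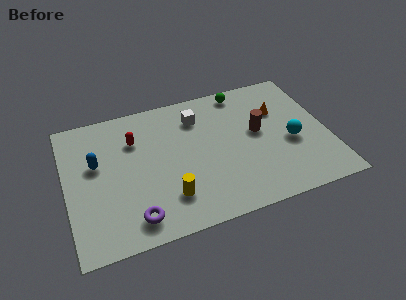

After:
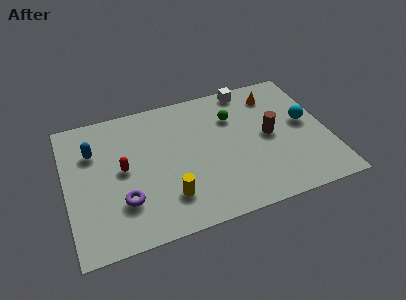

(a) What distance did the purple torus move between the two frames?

1.2

The purple torus was near (3.0, 1.3) before and (2.6, 2.4) after, so it travelled √(0.4² + 1.1²) ≈ 1.2 units.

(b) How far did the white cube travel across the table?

2.8

From (6.5, 6.4) to (9.1, 7.5), the white cube covered √(2.6² + 1.1²) ≈ 2.8 units.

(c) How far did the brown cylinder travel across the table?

0.6

The brown cylinder was near (9.3, 4.6) before and (9.8, 4.2) after, so it travelled √(0.5² + 0.4²) ≈ 0.6 units.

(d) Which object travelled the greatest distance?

the white cube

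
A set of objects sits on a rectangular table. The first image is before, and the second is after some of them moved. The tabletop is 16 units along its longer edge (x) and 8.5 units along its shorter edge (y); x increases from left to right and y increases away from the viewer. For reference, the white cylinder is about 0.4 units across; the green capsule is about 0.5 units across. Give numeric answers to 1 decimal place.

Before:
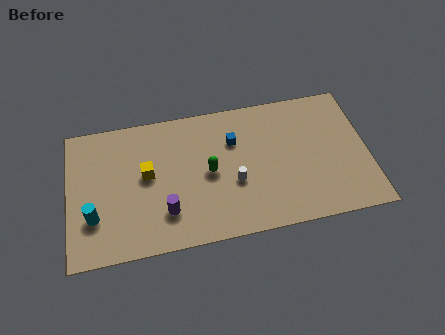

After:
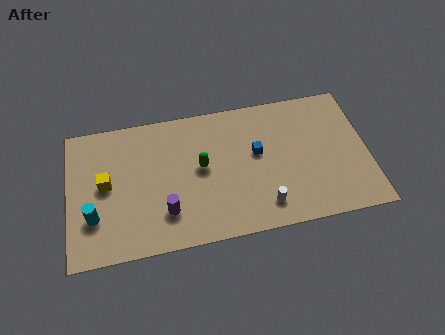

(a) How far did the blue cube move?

1.6

The blue cube was near (8.9, 5.9) before and (10.1, 4.9) after, so it travelled √(1.2² + 1.0²) ≈ 1.6 units.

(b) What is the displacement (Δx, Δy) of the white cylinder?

(1.5, -1.7)

The white cylinder was at about (8.8, 3.3) and moved to about (10.3, 1.6).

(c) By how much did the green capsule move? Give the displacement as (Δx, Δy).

(-0.4, 0.4)

The green capsule was at about (7.5, 4.2) and moved to about (7.1, 4.6).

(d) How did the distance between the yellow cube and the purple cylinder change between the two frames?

+1.2

They were about 2.7 units apart before and 3.9 after — 1.2 units further apart.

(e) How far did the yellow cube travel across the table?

2.2

The yellow cube moved from about (4.2, 4.7) to (2.0, 4.5), a distance of √(2.2² + 0.2²) ≈ 2.2.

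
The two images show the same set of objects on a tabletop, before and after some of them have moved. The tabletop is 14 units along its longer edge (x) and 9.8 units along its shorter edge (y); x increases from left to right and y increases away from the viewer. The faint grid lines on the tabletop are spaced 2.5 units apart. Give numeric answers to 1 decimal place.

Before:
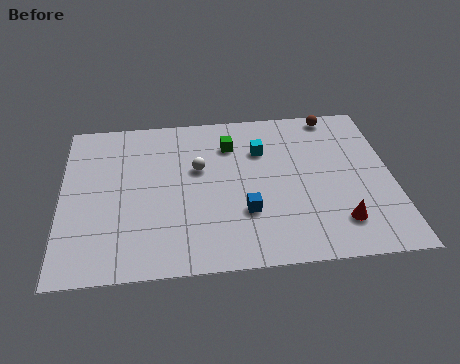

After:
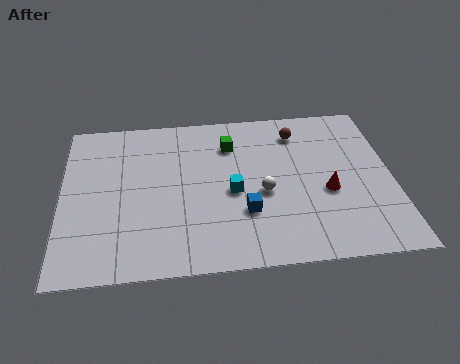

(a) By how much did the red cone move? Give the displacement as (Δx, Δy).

(-0.4, 1.9)

The red cone was at about (11.6, 2.1) and moved to about (11.2, 4.0).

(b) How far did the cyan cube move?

2.8

The cyan cube was near (8.5, 6.9) before and (7.2, 4.4) after, so it travelled √(1.3² + 2.5²) ≈ 2.8 units.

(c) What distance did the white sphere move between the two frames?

3.2

The white sphere moved from about (5.8, 6.0) to (8.5, 4.2), a distance of √(2.7² + 1.8²) ≈ 3.2.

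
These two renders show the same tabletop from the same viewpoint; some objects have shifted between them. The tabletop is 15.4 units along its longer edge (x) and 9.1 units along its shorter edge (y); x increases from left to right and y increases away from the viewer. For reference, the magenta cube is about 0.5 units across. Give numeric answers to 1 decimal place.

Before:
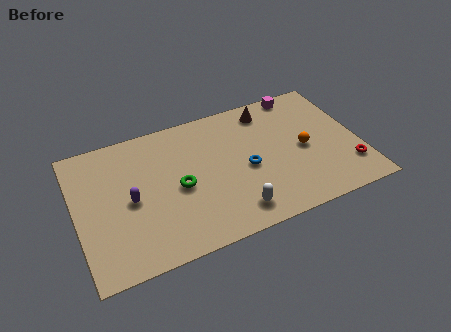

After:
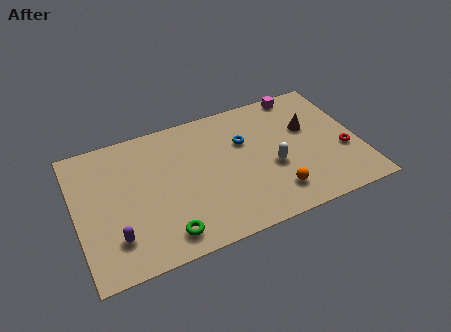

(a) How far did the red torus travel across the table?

1.2

The red torus was near (14.6, 2.2) before and (14.5, 3.4) after, so it travelled √(0.1² + 1.2²) ≈ 1.2 units.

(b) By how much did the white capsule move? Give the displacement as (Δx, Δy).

(2.4, 2.2)

From the two frames, the white capsule sits at roughly (8.2, 1.5) before and (10.6, 3.7) after.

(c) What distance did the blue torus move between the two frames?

1.9

The blue torus was near (9.2, 4.1) before and (9.3, 6.0) after, so it travelled √(0.1² + 1.9²) ≈ 1.9 units.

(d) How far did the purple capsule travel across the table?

2.3

The purple capsule was near (2.9, 4.3) before and (1.9, 2.2) after, so it travelled √(1.0² + 2.1²) ≈ 2.3 units.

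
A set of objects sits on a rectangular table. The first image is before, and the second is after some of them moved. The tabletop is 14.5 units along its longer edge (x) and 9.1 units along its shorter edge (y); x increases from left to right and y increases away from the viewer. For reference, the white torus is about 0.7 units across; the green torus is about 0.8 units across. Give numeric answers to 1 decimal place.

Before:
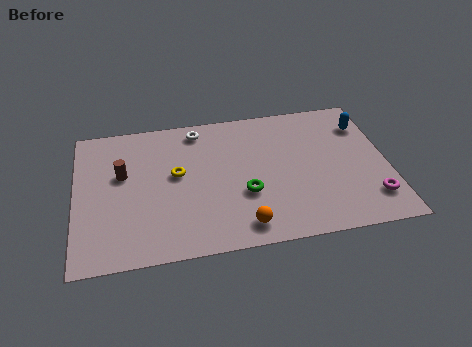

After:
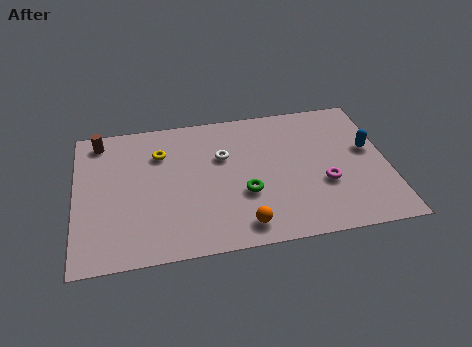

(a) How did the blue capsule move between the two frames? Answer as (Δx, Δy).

(0.1, -1.7)

The blue capsule started near (13.6, 6.9) and ended near (13.7, 5.2).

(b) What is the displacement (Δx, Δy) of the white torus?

(1.1, -2.0)

From the two frames, the white torus sits at roughly (5.8, 7.9) before and (6.9, 5.9) after.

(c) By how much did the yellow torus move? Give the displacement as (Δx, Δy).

(-0.7, 1.5)

The yellow torus was at about (4.7, 5.1) and moved to about (4.0, 6.6).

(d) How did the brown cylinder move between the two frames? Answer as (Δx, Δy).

(-1.0, 2.4)

The brown cylinder was at about (2.2, 5.5) and moved to about (1.2, 7.9).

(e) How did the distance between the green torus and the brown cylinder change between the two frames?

+2.0

Before: roughly 6.0 units apart; after: 8.0. That's 2.0 units further apart.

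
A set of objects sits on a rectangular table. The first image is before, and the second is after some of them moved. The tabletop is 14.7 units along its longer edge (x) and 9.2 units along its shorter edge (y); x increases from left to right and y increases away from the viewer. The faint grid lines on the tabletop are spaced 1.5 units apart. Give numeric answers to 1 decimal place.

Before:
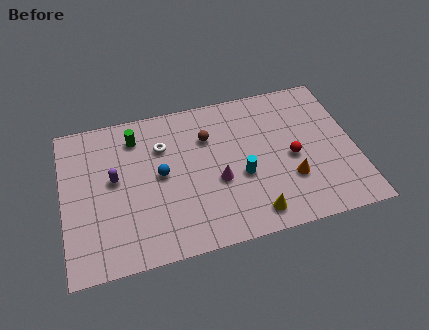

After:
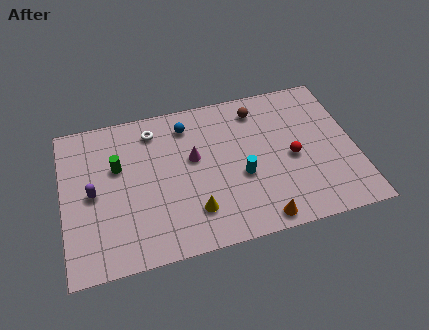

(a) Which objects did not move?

the red sphere and the cyan cylinder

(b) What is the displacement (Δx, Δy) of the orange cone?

(-1.7, -2.0)

From the two frames, the orange cone sits at roughly (11.3, 2.9) before and (9.6, 0.9) after.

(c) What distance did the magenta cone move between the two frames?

2.0

The magenta cone moved from about (7.7, 3.7) to (6.6, 5.4), a distance of √(1.1² + 1.7²) ≈ 2.0.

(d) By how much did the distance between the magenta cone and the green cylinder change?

-1.6

They were about 5.4 units apart before and 3.8 after — 1.6 units closer together.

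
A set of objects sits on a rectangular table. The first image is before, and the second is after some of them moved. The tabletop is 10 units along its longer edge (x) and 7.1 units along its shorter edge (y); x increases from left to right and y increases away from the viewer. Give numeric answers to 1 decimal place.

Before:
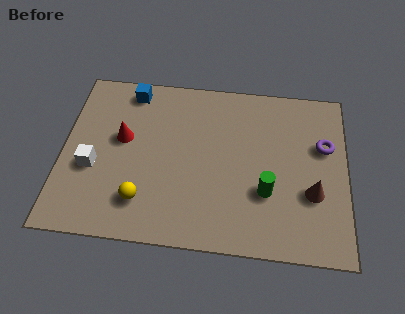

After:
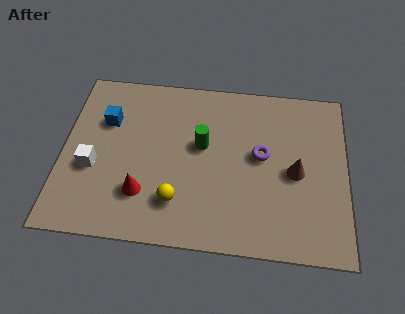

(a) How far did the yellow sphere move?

1.2

The yellow sphere moved from about (2.9, 1.6) to (4.1, 1.7), a distance of √(1.2² + 0.1²) ≈ 1.2.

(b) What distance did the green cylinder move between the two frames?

2.9

From (7.2, 2.4) to (4.9, 4.1), the green cylinder covered √(2.3² + 1.7²) ≈ 2.9 units.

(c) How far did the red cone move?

2.3

The red cone was near (2.1, 4.1) before and (2.9, 1.9) after, so it travelled √(0.8² + 2.2²) ≈ 2.3 units.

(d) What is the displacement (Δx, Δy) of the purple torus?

(-2.2, -0.6)

The purple torus started near (9.2, 4.5) and ended near (7.0, 3.9).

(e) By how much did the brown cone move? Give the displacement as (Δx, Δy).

(-0.6, 0.8)

The brown cone started near (8.8, 2.5) and ended near (8.2, 3.3).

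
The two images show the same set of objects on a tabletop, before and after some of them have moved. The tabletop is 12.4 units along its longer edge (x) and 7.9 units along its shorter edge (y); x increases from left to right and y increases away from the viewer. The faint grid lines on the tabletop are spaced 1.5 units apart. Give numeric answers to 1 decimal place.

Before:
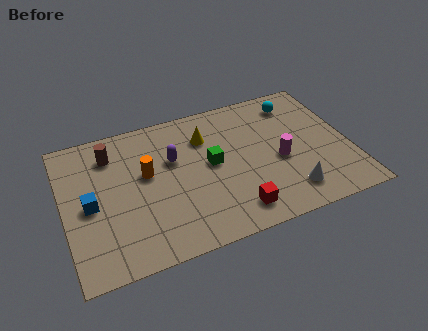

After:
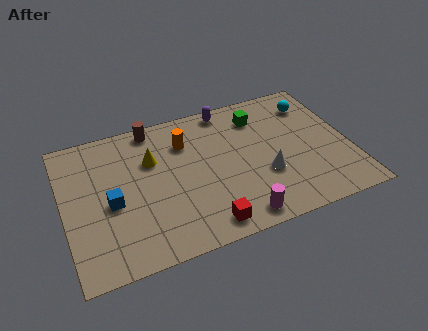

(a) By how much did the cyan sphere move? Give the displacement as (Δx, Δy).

(0.7, -0.3)

From the two frames, the cyan sphere sits at roughly (10.4, 6.5) before and (11.1, 6.2) after.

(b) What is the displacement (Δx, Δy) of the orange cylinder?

(1.8, 1.2)

The orange cylinder started near (3.6, 4.6) and ended near (5.4, 5.8).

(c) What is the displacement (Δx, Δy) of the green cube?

(2.3, 2.0)

The green cube started near (6.4, 4.2) and ended near (8.7, 6.2).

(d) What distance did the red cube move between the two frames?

1.3

The red cube moved from about (7.1, 1.3) to (5.8, 1.0), a distance of √(1.3² + 0.3²) ≈ 1.3.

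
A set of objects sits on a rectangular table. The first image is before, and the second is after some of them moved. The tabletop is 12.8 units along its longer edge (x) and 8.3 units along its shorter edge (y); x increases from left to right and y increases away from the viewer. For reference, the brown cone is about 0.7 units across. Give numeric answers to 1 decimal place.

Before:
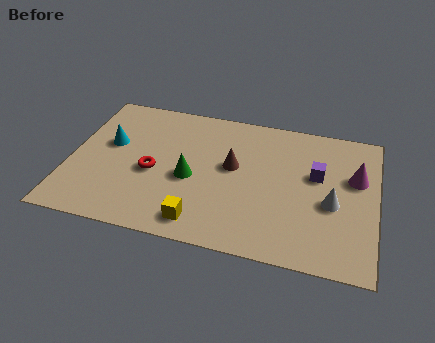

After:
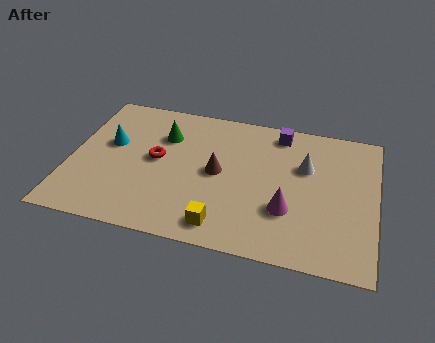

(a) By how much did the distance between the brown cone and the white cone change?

-0.6

The distance was about 4.4 in the first image and 3.8 in the second, so they moved 0.6 units closer together.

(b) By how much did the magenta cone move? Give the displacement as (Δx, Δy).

(-2.7, -2.5)

From the two frames, the magenta cone sits at roughly (11.9, 5.2) before and (9.2, 2.7) after.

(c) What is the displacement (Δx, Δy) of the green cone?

(-1.3, 2.3)

The green cone was at about (5.1, 3.6) and moved to about (3.8, 5.9).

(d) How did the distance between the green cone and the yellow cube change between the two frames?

+3.0

The distance was about 2.5 in the first image and 5.5 in the second, so they moved 3.0 units further apart.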